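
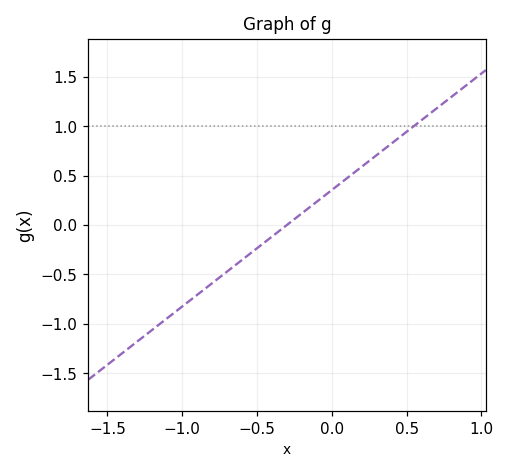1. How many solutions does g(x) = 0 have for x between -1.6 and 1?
1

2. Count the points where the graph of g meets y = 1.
1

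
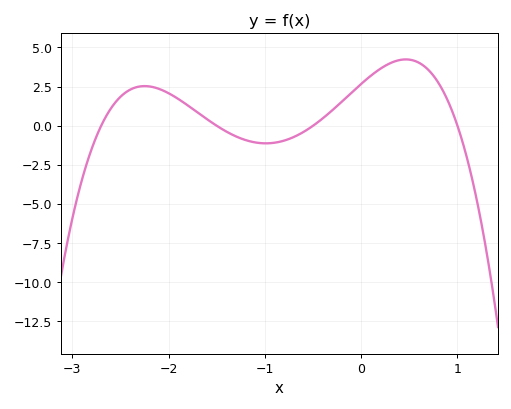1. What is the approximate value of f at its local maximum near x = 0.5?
4.2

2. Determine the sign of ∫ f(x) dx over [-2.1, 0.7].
positive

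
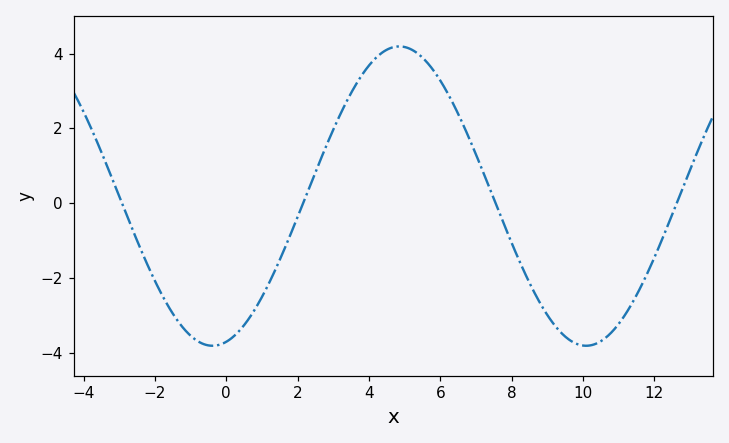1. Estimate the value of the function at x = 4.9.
4.2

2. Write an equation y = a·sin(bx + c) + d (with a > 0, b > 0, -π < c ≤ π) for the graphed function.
y = 4sin(0.6x - 1.3) + 0.19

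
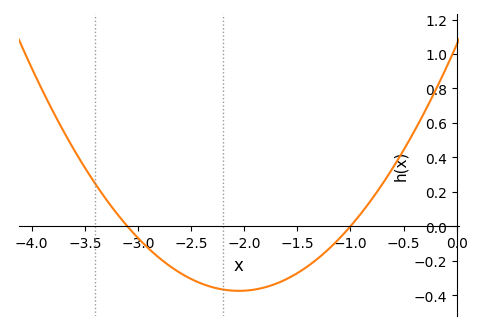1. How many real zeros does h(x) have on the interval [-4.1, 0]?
2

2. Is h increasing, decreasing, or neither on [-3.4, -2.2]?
decreasing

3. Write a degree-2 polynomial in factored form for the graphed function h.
y = 0.34(x + 3.1)(x + 1)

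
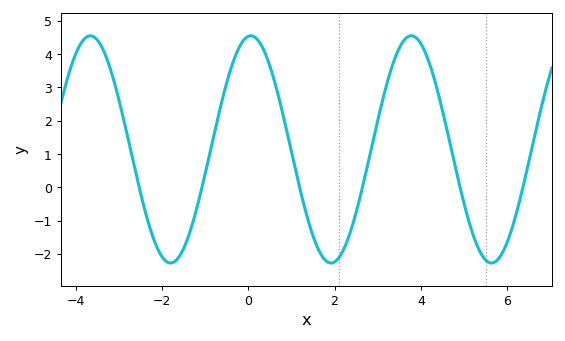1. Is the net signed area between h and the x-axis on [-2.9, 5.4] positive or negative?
positive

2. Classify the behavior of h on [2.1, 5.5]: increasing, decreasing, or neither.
neither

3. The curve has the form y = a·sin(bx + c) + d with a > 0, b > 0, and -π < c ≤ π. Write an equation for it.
y = 3.41sin(1.7x + 1.5) + 1.14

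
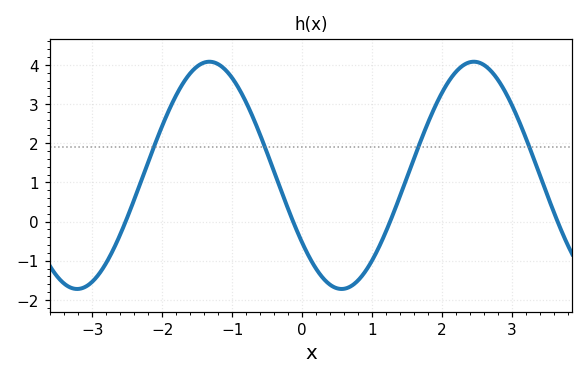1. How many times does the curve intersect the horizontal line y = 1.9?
4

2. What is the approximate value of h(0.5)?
-1.7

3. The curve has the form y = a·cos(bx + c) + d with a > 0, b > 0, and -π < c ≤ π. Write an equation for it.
y = 2.9cos(1.66x + 2.2) + 1.18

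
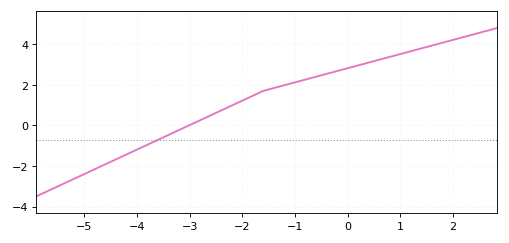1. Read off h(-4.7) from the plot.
-2.04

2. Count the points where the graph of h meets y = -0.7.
1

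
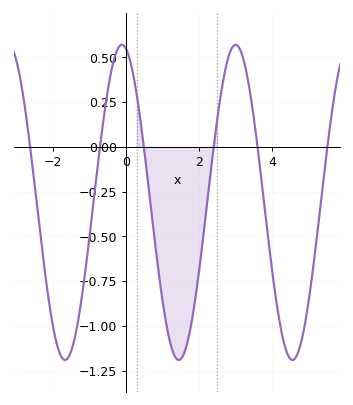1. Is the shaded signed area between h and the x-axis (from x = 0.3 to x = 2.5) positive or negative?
negative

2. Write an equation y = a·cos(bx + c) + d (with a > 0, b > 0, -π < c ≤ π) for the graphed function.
y = 0.88cos(2.02x + 0.21) - 0.31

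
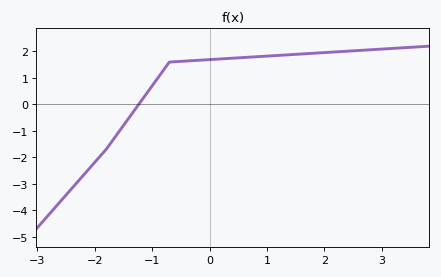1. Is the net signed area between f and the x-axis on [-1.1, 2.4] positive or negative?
positive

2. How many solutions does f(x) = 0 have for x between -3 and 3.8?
1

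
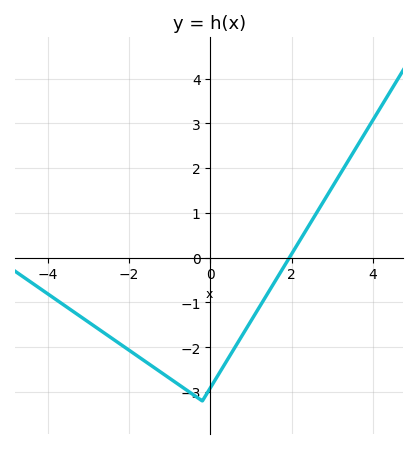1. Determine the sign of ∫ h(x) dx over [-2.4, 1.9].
negative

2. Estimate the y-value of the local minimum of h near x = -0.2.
-3.2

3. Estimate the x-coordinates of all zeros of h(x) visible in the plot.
2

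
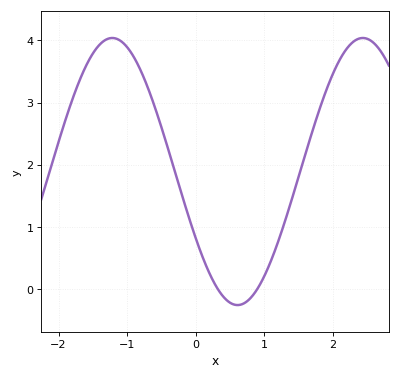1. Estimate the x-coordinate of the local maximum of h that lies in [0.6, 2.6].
2.44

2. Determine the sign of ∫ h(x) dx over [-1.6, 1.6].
positive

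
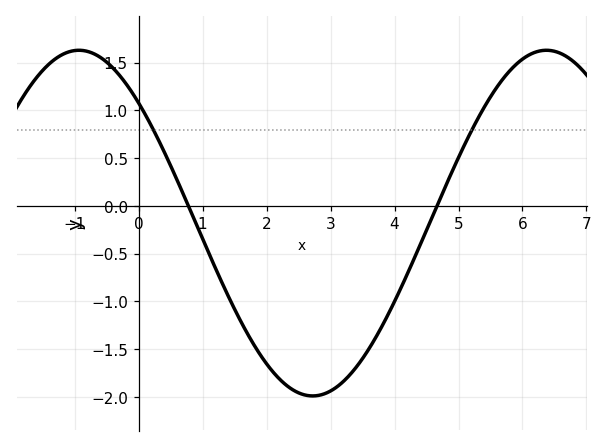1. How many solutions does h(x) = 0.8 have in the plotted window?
2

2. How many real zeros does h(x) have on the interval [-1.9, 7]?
2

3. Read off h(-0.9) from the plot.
1.65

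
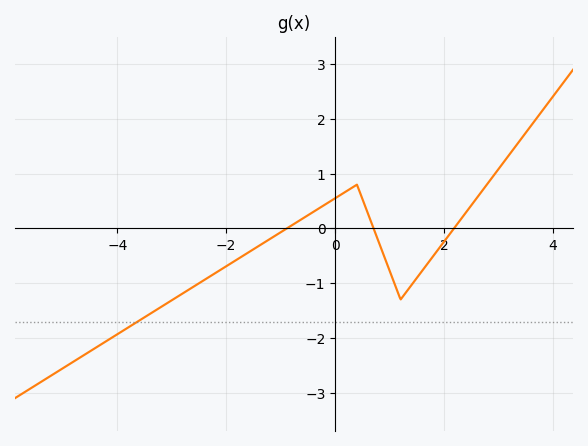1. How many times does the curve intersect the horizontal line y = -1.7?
1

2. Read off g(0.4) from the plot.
0.8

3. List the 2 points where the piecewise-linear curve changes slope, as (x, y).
(0.4, 0.8); (1.2, -1.3)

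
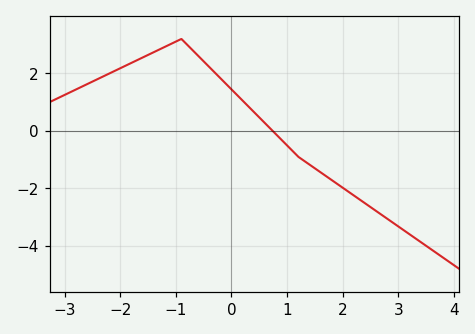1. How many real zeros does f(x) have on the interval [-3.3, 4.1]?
1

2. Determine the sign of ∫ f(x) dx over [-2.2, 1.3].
positive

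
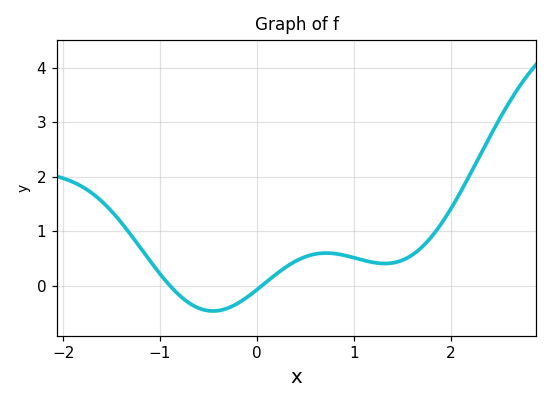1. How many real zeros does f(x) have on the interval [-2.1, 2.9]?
2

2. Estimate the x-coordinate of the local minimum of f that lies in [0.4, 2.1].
1.3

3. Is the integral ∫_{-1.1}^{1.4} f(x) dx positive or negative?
positive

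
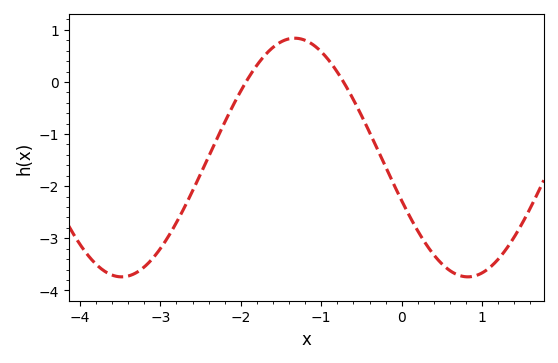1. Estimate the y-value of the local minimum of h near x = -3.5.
-3.7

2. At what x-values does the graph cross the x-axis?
-1.9, -0.7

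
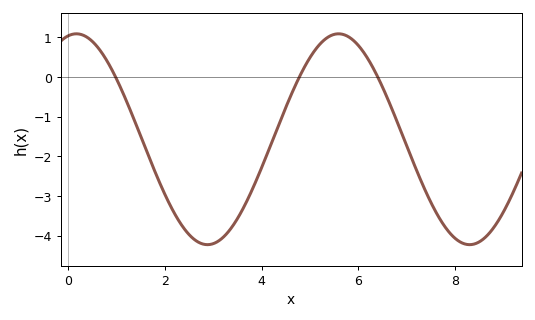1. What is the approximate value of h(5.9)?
0.919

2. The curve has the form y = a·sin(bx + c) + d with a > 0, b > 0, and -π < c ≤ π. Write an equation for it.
y = 2.66sin(1.16x + 1.37) - 1.57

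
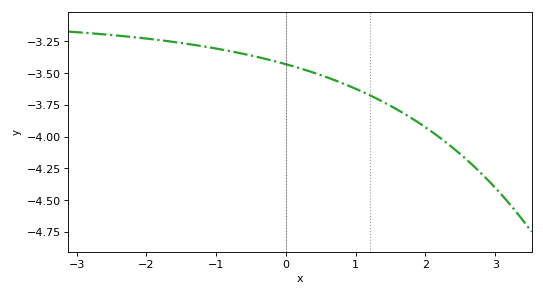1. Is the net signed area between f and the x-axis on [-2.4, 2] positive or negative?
negative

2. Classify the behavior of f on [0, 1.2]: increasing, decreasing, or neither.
decreasing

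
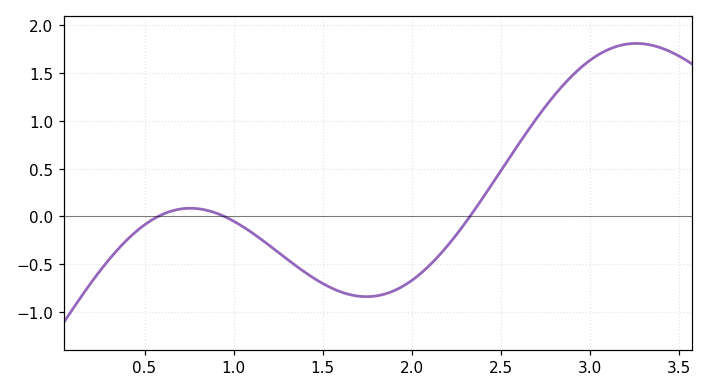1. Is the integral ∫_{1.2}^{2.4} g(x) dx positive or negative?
negative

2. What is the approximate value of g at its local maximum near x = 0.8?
0.1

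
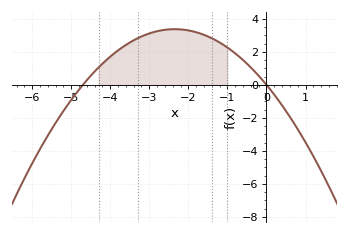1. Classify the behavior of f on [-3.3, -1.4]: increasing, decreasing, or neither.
neither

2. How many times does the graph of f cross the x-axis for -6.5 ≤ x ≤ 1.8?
2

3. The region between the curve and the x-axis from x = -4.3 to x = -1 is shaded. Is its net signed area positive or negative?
positive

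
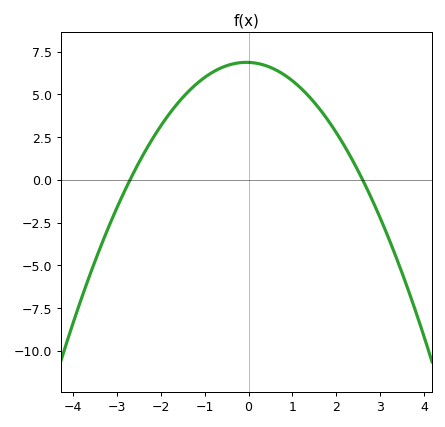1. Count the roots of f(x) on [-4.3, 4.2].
2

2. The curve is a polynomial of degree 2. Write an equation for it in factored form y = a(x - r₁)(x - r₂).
y = -0.98(x + 2.7)(x - 2.6)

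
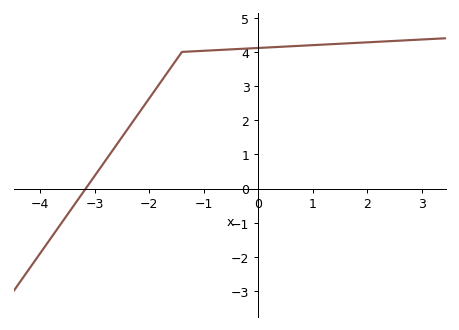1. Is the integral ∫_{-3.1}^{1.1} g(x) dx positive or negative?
positive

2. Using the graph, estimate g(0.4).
4.1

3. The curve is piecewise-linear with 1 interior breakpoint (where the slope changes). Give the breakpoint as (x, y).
(-1.4, 4)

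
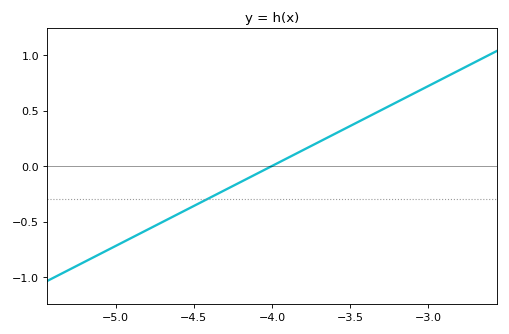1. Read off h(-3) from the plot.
0.72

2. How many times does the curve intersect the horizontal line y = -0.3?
1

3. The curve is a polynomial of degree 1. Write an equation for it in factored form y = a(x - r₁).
y = 0.72(x + 4)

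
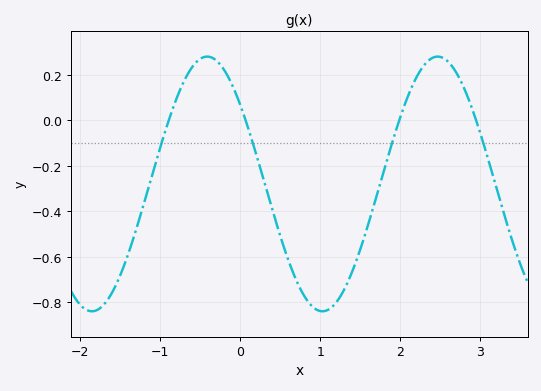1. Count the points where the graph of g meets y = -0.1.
4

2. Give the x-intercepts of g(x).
-0.9, 0.1, 2, 2.9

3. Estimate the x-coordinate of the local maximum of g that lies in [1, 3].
2.5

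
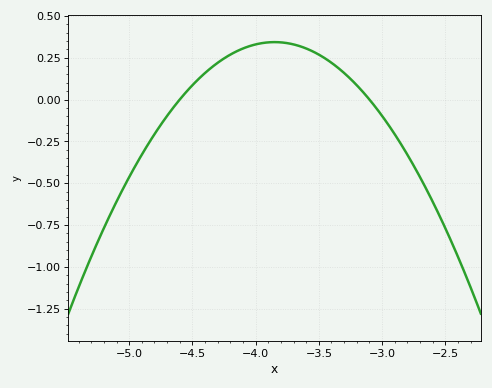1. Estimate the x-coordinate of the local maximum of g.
-3.85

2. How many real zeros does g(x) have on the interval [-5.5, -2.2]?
2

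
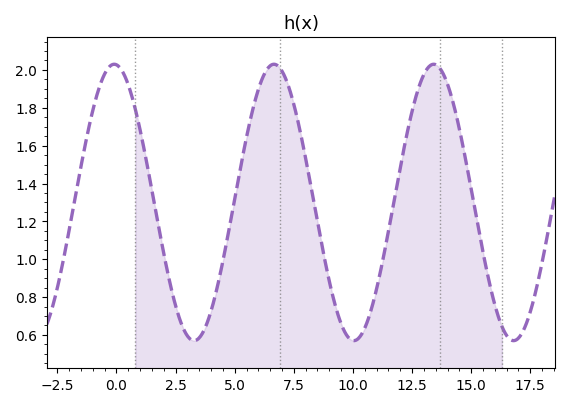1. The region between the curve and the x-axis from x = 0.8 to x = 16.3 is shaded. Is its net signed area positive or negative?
positive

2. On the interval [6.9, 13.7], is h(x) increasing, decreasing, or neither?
neither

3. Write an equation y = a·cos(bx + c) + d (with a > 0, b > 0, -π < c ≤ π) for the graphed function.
y = 0.73cos(0.93x + 0.09) + 1.3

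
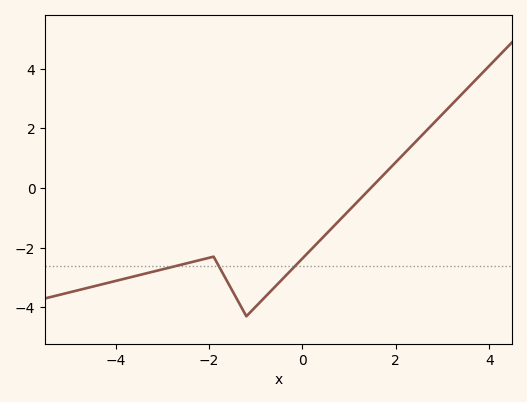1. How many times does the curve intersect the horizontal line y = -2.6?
3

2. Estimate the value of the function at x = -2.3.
-2.4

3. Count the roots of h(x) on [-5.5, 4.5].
1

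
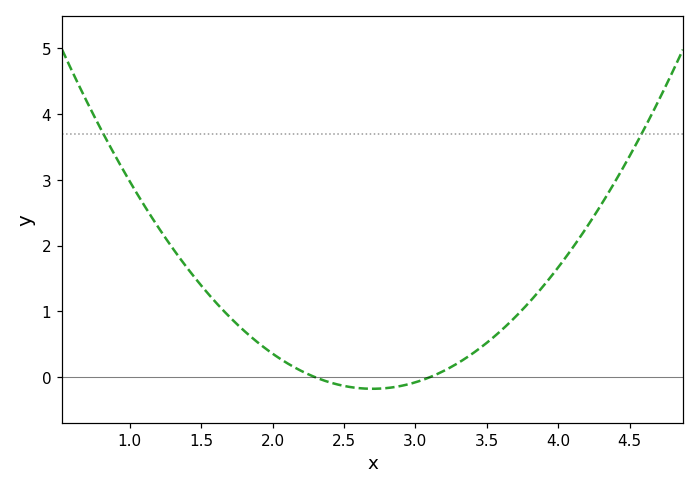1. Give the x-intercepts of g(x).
2.3, 3.1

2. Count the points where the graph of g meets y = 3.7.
2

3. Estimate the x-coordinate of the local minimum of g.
2.7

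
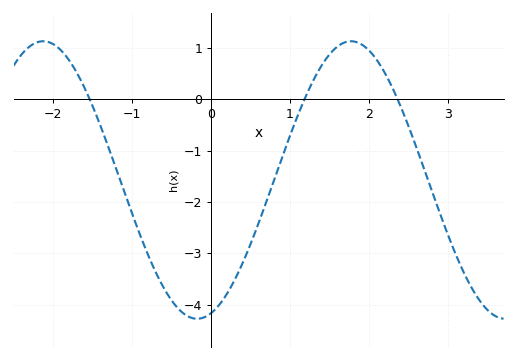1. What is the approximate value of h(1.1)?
-0.321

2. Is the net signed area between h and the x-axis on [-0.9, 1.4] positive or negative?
negative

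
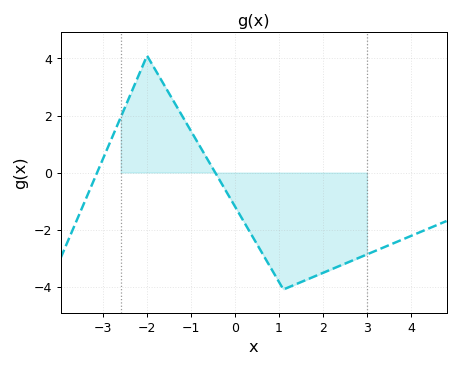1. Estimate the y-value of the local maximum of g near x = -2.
4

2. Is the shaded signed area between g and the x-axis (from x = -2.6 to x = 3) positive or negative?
negative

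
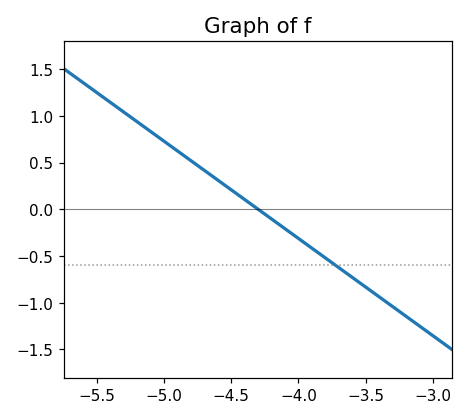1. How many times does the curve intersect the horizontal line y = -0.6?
1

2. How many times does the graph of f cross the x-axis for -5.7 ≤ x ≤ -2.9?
1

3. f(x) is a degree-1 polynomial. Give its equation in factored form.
y = -1.04(x + 4.3)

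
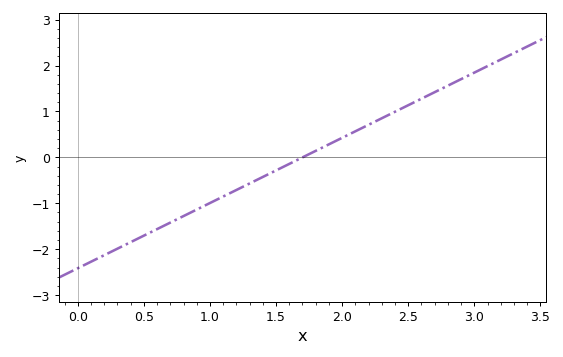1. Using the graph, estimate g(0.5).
-1.7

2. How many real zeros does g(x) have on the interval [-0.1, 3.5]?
1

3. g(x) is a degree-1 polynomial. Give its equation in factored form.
y = 1.42(x - 1.7)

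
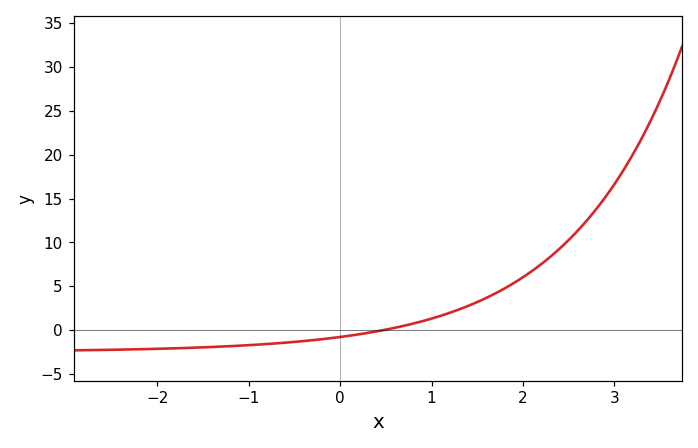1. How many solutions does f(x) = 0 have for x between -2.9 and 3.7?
1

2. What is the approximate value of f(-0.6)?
-1.42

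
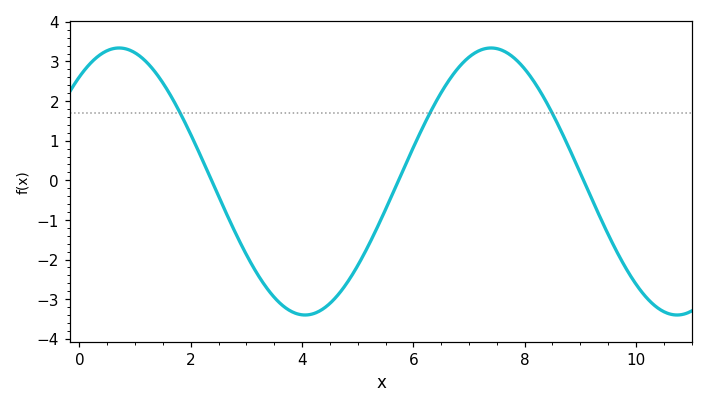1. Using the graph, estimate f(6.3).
1.7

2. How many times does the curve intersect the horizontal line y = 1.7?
3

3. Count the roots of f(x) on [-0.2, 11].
3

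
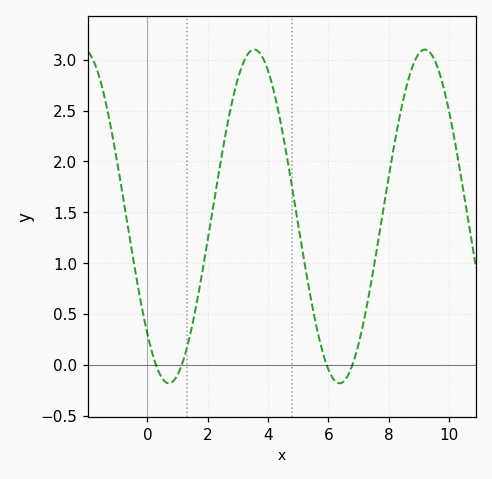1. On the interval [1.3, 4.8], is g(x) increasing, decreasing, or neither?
neither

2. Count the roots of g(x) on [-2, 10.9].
4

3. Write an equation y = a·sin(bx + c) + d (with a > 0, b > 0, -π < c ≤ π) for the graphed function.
y = 1.64sin(1.1x - 2.4) + 1.46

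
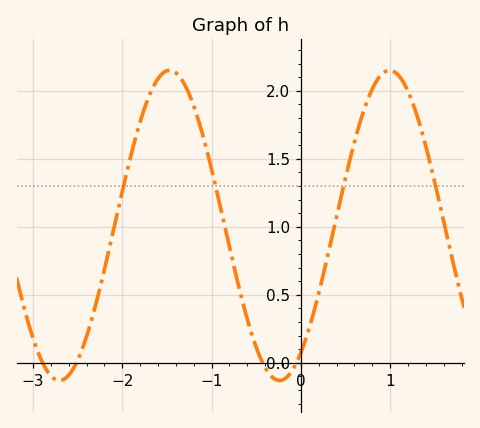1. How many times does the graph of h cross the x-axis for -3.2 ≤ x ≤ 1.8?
4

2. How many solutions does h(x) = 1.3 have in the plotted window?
4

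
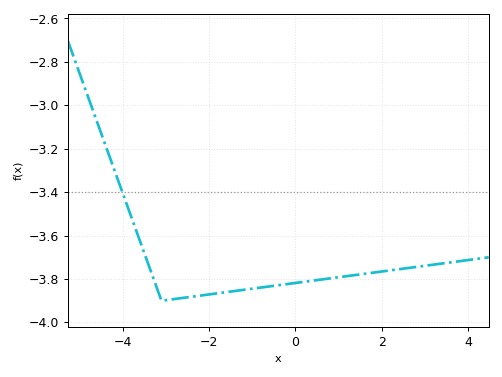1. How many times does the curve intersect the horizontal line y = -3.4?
1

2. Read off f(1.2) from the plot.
-3.79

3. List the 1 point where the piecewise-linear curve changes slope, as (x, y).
(-3.1, -3.9)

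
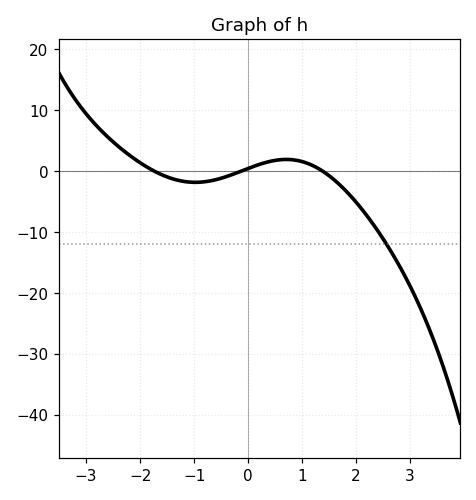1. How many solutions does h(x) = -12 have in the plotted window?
1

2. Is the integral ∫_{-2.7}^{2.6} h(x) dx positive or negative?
negative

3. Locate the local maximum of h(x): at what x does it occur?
0.708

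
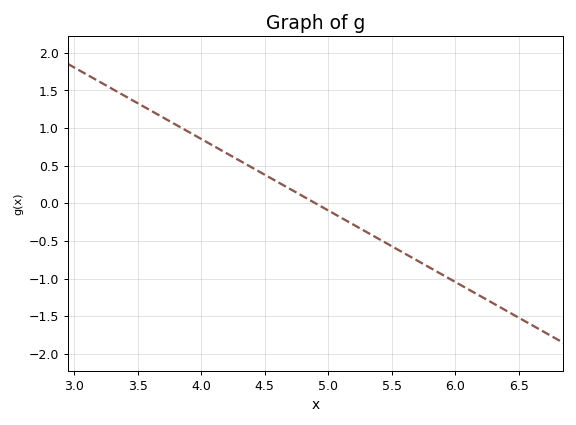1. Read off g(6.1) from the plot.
-1.15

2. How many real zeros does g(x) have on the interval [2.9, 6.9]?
1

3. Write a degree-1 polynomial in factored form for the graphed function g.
y = -0.95(x - 4.9)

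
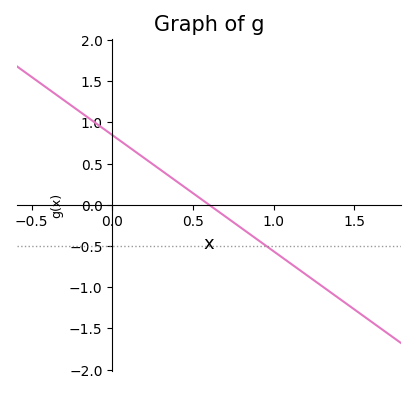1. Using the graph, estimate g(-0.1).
1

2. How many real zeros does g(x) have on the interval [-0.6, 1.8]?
1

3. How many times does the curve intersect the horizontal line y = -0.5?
1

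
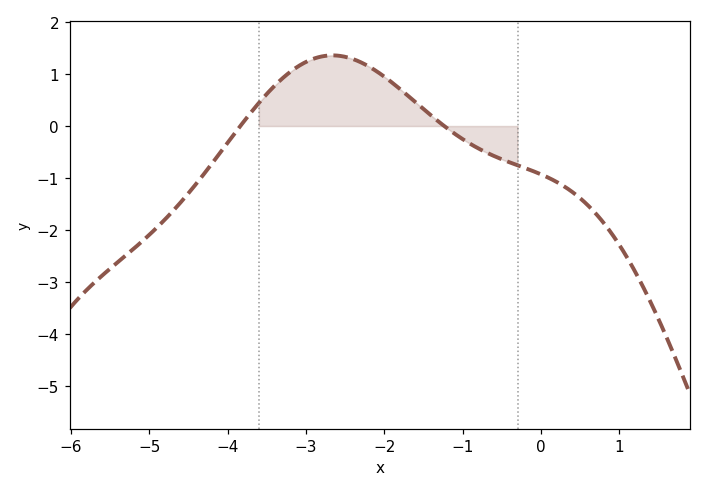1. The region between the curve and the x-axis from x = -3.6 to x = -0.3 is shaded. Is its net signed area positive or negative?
positive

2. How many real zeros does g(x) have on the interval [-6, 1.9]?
2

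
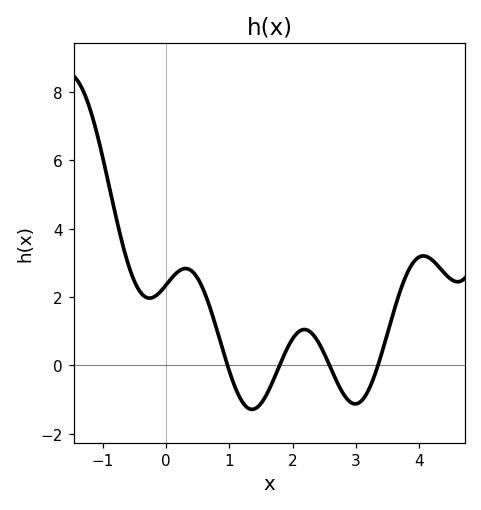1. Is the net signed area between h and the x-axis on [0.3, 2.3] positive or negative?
positive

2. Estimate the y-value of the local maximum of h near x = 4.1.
3.2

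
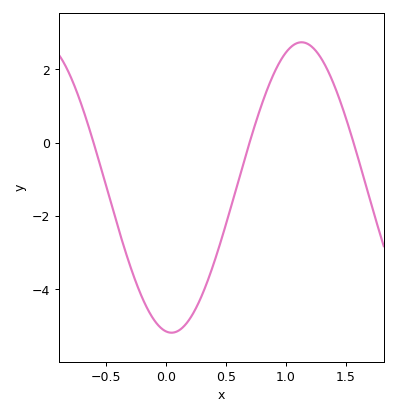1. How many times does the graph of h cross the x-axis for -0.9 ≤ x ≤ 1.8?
3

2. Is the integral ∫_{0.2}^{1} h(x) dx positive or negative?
negative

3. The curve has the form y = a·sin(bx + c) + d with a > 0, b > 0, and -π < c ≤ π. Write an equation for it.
y = 3.96sin(2.89x - 1.7) - 1.22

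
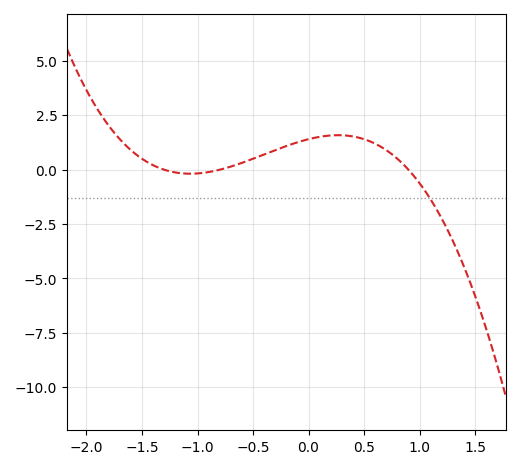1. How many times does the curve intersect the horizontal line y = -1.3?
1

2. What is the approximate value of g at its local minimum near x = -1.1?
-0.2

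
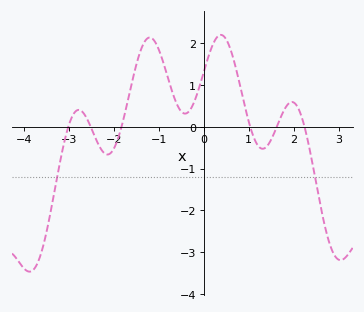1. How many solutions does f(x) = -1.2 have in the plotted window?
2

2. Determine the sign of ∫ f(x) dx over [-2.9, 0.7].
positive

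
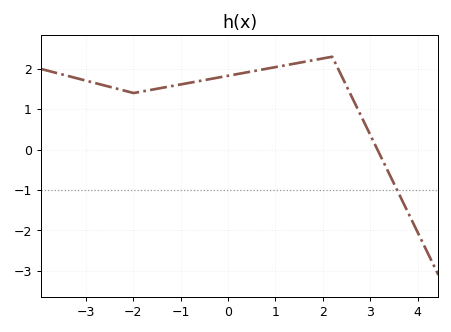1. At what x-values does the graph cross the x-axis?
3.15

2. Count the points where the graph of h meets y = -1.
1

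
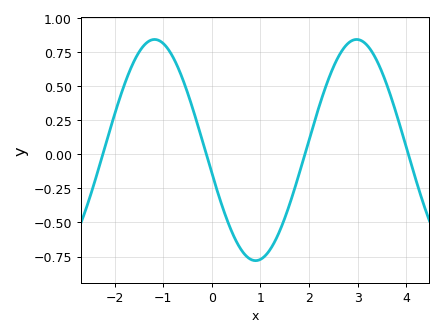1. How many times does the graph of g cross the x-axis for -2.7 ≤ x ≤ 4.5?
4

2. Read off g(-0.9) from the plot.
0.76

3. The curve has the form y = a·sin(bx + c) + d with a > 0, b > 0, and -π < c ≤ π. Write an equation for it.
y = 0.81sin(1.5x - 2.9) + 0.03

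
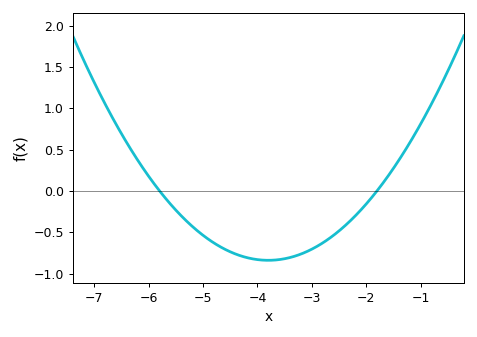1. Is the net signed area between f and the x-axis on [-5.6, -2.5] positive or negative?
negative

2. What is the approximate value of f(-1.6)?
0.2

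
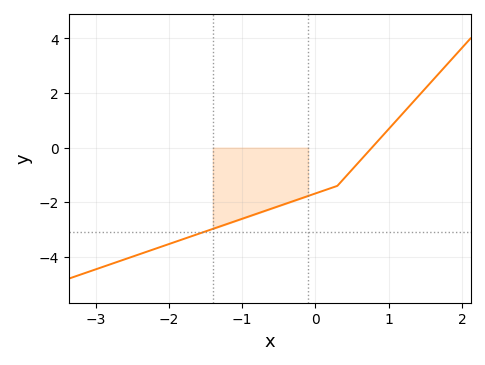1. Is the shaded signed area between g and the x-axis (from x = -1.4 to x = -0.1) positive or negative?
negative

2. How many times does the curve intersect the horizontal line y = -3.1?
1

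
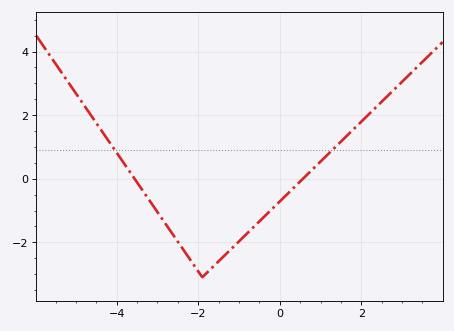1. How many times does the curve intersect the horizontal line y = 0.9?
2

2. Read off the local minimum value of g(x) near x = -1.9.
-3.1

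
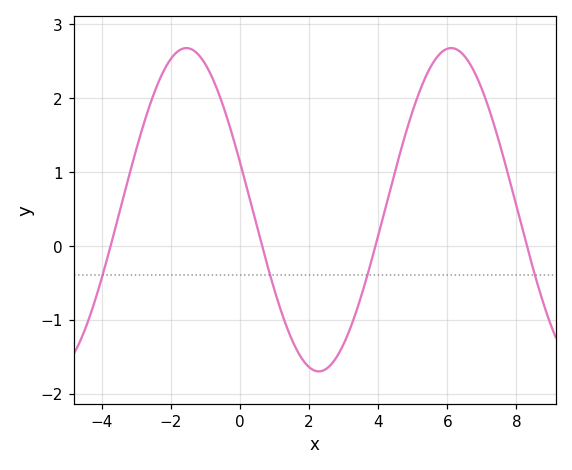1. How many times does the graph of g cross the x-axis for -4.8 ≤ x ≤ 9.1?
4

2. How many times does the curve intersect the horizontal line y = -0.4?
4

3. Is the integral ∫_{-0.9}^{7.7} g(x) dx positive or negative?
positive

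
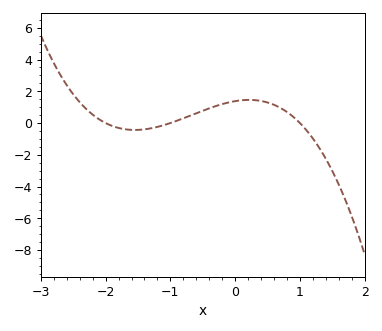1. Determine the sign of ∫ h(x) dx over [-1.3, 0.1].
positive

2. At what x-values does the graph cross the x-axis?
-2, -1, 1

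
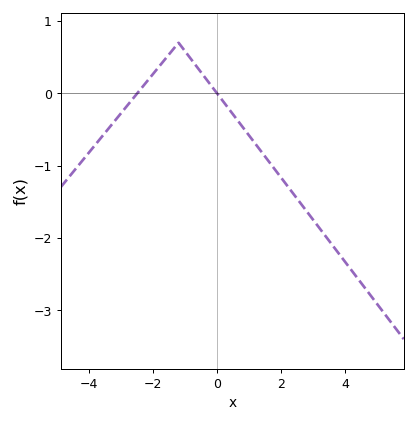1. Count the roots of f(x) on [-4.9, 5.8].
2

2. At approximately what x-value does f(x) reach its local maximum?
-1.2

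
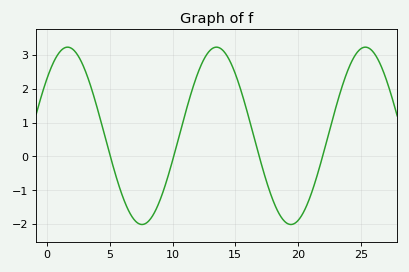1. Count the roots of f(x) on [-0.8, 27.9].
4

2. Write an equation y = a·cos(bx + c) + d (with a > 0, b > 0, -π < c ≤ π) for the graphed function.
y = 2.62cos(0.53x - 0.87) + 0.61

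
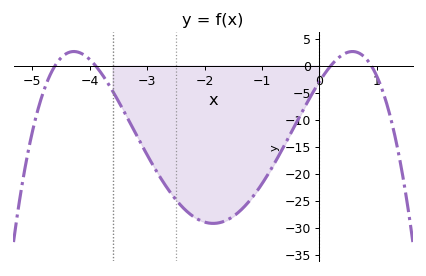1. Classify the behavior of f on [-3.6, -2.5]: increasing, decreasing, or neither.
decreasing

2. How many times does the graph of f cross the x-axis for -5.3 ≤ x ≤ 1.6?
4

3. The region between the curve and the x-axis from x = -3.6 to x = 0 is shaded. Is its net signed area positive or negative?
negative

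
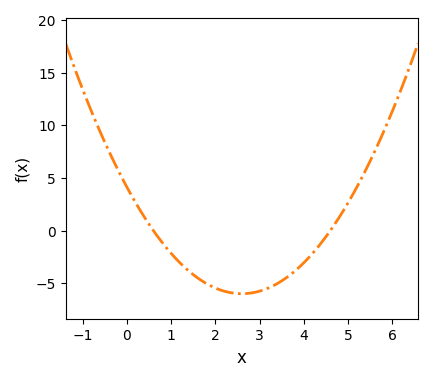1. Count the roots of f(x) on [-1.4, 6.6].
2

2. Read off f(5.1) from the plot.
3.38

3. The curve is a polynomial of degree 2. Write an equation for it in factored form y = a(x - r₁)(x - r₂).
y = 1.5(x - 0.6)(x - 4.6)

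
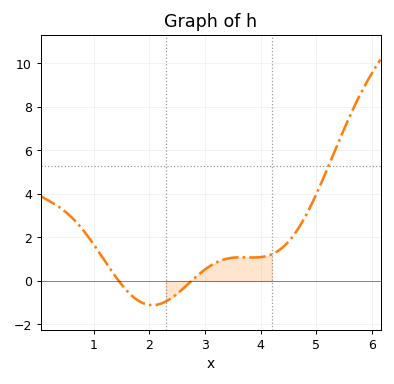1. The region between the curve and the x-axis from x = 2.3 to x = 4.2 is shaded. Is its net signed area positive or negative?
positive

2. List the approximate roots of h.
1.5, 2.8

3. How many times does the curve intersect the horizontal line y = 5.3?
1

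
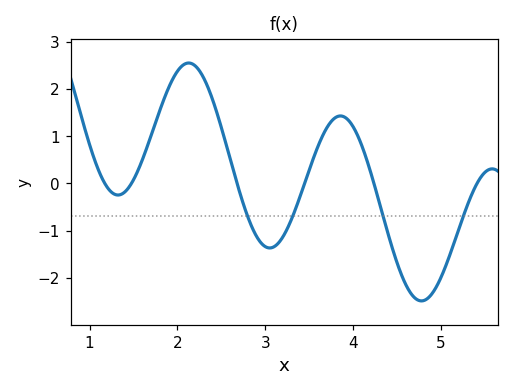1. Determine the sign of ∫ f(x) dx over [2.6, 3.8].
negative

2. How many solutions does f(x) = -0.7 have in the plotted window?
4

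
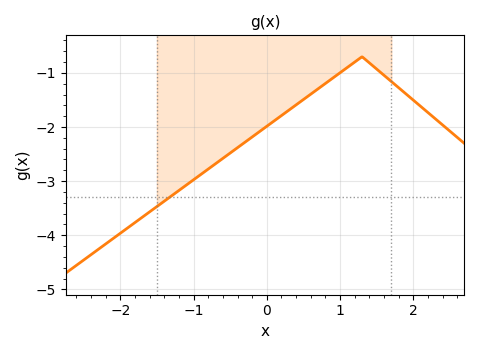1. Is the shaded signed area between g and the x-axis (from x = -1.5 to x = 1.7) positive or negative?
negative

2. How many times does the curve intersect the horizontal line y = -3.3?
1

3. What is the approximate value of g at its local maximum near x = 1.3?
-0.701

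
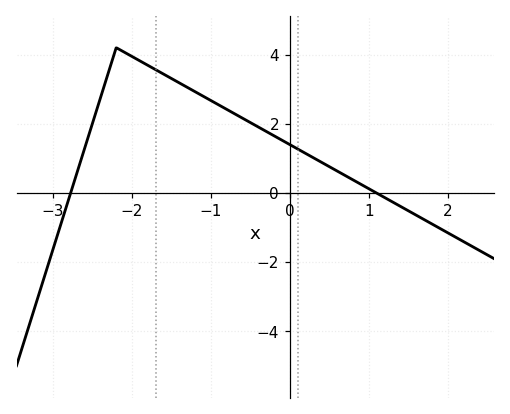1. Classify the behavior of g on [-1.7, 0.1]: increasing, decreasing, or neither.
decreasing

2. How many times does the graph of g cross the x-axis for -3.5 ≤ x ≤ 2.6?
2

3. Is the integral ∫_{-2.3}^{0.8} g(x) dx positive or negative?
positive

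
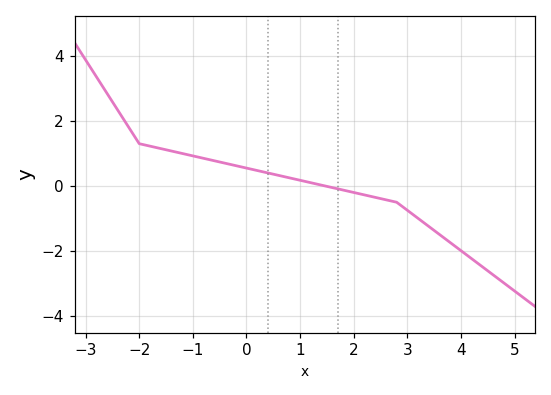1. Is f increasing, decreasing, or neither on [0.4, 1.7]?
decreasing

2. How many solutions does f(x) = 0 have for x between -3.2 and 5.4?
1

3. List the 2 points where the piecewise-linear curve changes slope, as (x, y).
(-2, 1.3); (2.8, -0.5)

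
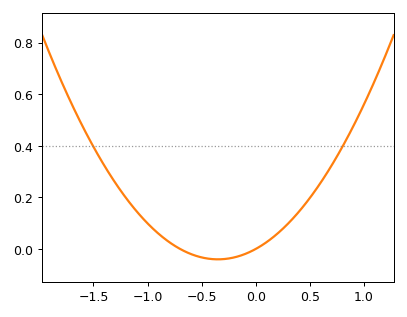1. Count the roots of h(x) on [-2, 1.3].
2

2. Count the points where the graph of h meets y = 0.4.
2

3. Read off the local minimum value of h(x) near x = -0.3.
-0.04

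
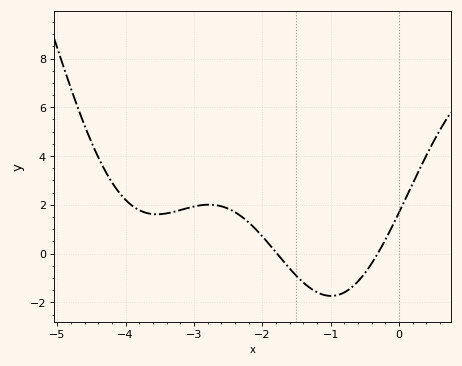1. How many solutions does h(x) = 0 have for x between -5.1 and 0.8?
2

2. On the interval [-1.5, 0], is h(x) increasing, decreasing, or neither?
neither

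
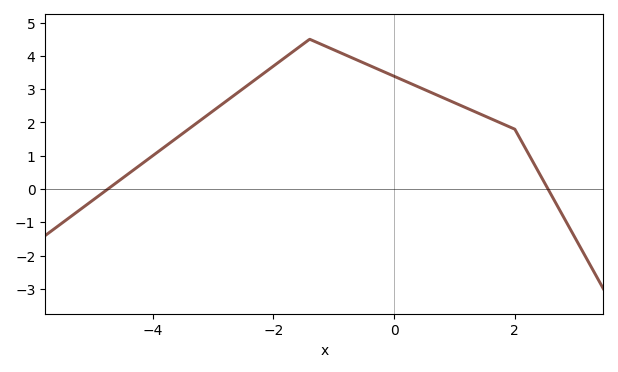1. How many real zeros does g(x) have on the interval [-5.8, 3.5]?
2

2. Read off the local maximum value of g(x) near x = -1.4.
4.5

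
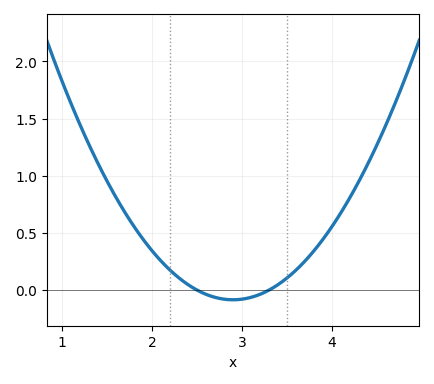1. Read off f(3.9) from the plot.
0.45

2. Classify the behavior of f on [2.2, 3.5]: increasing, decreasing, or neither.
neither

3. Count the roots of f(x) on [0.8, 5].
2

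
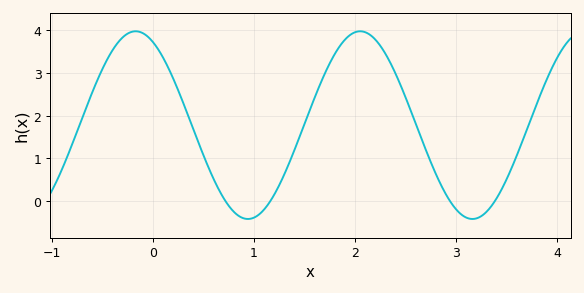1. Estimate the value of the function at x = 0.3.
2.3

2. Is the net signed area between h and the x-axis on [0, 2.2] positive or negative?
positive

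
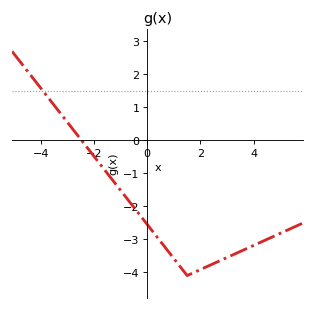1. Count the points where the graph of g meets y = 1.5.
1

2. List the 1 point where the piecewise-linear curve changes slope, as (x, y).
(1.5, -4.1)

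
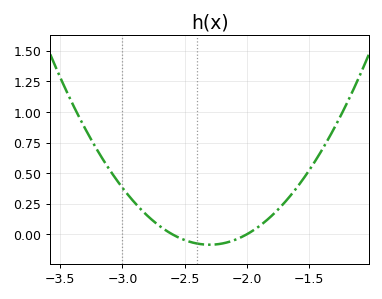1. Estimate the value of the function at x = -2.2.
-0.076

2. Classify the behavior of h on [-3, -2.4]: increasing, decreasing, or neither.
decreasing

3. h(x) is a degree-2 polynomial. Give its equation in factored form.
y = 0.95(x + 2.6)(x + 2)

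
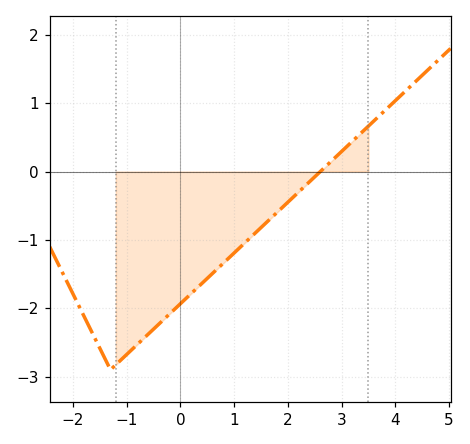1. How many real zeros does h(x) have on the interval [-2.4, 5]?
1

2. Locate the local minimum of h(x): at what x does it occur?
-1.3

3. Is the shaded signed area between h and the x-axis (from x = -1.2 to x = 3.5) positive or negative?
negative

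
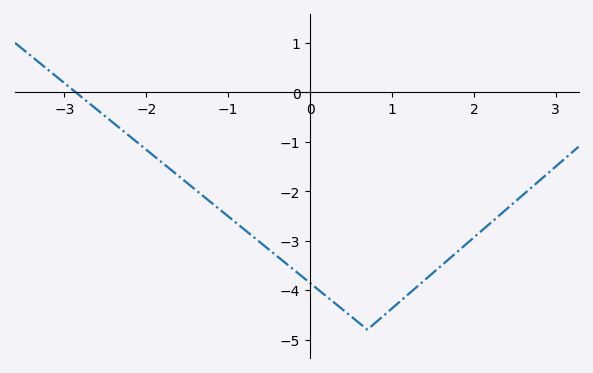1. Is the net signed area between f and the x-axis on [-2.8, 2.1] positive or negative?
negative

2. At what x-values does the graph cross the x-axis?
-2.9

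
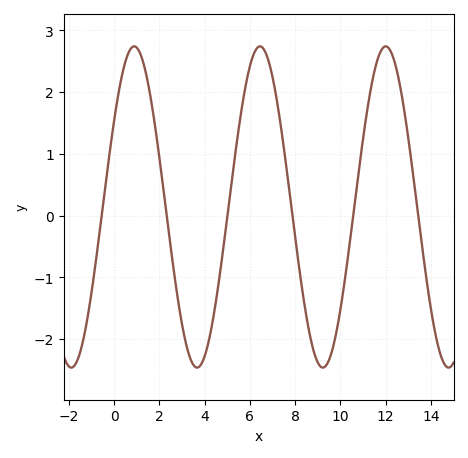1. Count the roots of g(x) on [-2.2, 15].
6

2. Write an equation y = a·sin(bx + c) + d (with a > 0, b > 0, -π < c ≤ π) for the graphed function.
y = 2.6sin(1.13x + 0.57) + 0.14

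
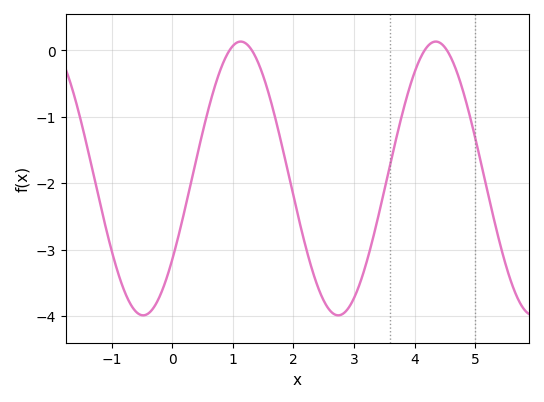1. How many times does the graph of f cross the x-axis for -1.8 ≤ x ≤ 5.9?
4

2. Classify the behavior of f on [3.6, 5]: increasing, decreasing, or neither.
neither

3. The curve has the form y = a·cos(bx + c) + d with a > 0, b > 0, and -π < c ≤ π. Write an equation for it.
y = 2.06cos(1.95x - 2.2) - 1.93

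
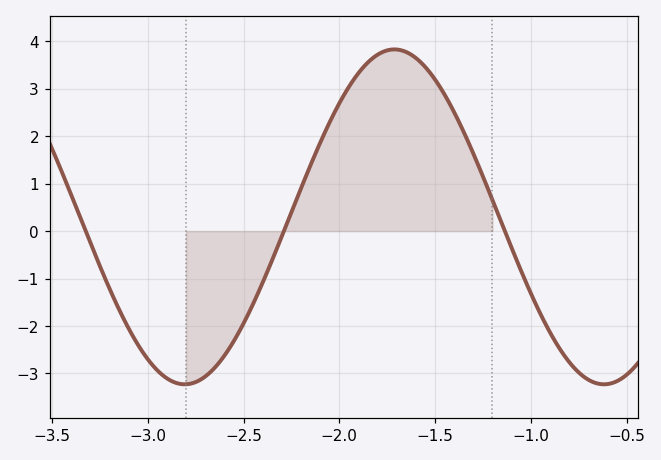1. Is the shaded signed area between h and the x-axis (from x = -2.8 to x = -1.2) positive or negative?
positive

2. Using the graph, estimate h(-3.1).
-2.05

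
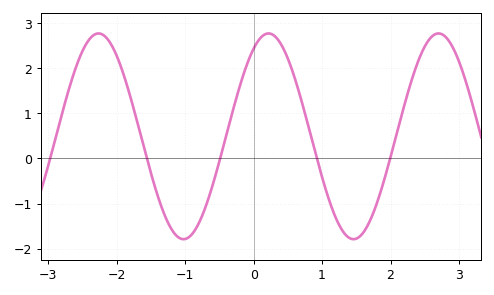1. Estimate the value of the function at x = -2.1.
2.6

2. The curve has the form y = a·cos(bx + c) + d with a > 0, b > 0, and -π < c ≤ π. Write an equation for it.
y = 2.28cos(2.5x - 0.55) + 0.49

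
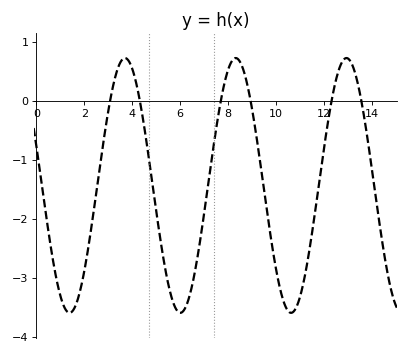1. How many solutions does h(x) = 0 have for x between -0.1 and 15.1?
6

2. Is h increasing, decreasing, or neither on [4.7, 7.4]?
neither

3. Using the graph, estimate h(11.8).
-1.39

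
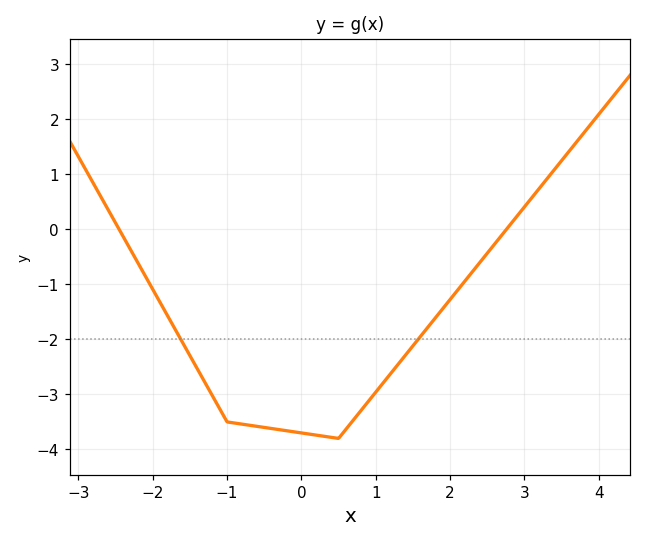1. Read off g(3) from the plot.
0.4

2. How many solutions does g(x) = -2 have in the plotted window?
2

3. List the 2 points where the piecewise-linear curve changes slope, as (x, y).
(-1, -3.5); (0.5, -3.8)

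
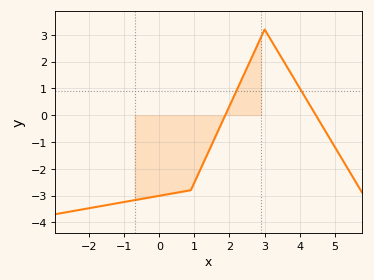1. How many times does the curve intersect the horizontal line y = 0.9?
2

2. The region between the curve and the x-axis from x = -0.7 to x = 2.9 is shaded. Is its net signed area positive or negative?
negative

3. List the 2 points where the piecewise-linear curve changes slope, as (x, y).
(0.9, -2.8); (3, 3.2)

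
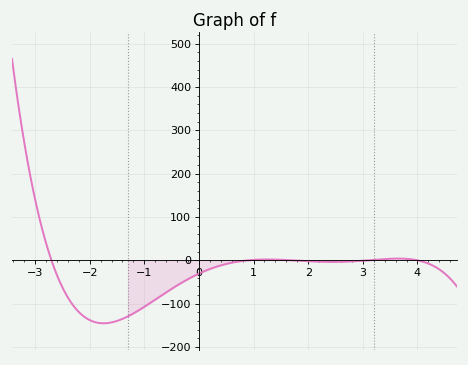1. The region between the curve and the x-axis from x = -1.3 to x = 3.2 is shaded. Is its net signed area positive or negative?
negative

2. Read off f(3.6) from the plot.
3.88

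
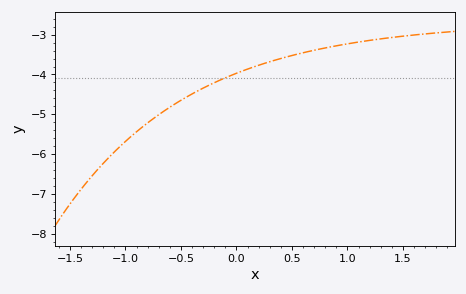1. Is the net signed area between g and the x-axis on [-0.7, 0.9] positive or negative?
negative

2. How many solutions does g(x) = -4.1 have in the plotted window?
1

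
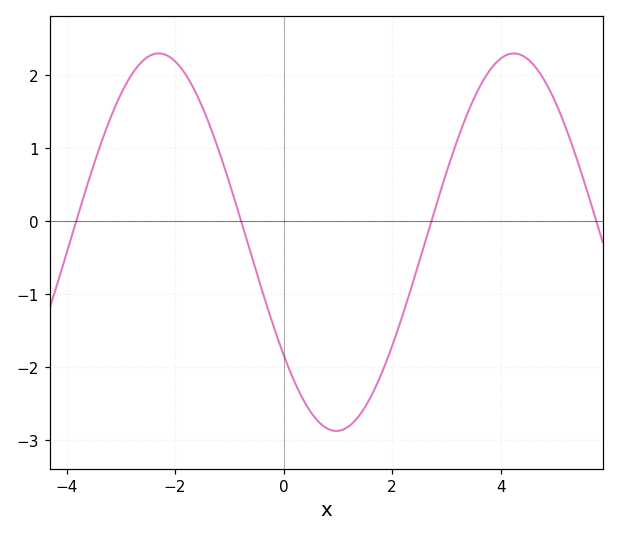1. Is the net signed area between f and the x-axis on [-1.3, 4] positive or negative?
negative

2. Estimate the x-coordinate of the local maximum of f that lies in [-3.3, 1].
-2.4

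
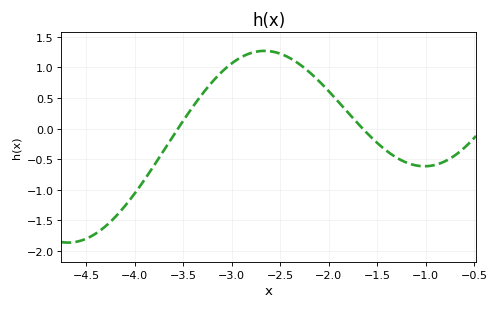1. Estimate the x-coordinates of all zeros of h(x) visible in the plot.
-3.55, -1.65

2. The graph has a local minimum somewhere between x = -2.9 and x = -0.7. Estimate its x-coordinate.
-1.01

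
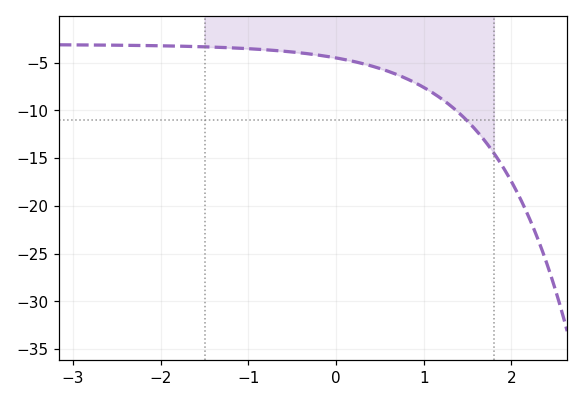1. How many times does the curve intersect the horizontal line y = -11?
1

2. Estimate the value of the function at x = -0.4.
-3.98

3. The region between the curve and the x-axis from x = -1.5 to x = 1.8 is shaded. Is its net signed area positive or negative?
negative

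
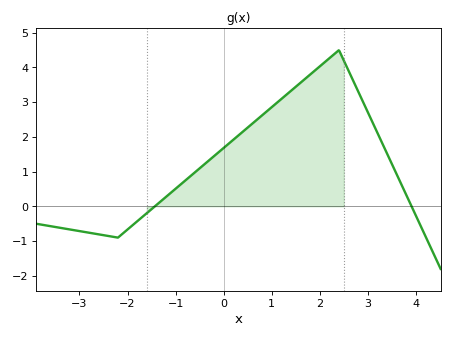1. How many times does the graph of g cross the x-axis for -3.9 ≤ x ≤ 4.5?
2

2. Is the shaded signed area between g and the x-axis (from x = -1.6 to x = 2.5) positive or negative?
positive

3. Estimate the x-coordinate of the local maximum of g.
2.4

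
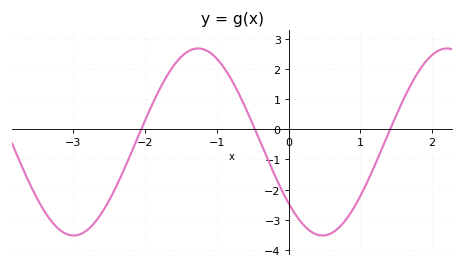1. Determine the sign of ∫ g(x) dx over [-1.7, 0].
positive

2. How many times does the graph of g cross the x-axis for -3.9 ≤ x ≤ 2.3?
3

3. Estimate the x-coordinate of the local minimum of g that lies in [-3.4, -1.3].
-3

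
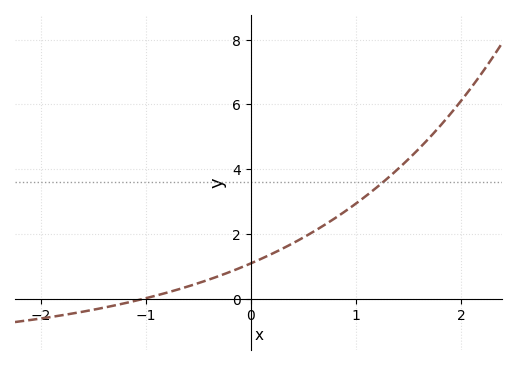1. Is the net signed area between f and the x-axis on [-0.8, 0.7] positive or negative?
positive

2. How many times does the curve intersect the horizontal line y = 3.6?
1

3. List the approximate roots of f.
-1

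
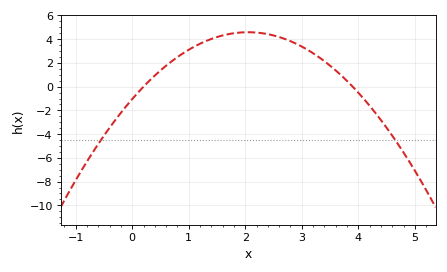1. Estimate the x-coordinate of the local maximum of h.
2.05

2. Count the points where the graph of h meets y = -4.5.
2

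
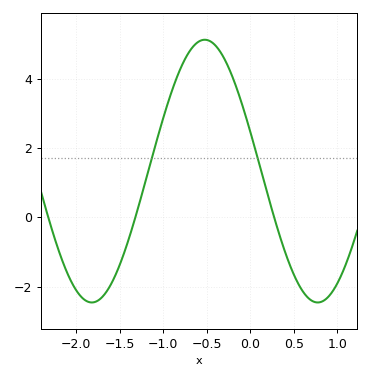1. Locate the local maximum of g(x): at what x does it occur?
-0.524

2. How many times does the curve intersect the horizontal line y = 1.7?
2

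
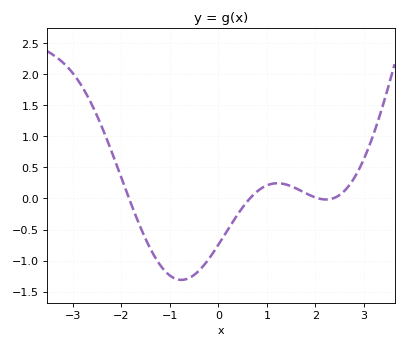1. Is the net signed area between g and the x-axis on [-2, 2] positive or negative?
negative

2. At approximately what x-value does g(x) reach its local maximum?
1.2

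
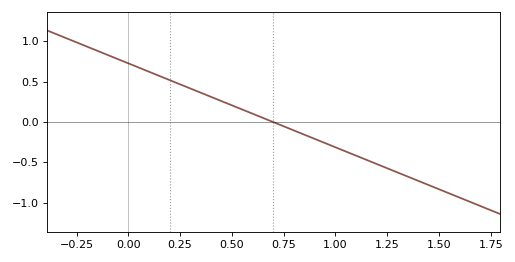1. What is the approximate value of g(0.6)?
0.1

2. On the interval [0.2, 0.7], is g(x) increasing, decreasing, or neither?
decreasing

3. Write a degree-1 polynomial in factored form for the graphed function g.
y = -1.04(x - 0.7)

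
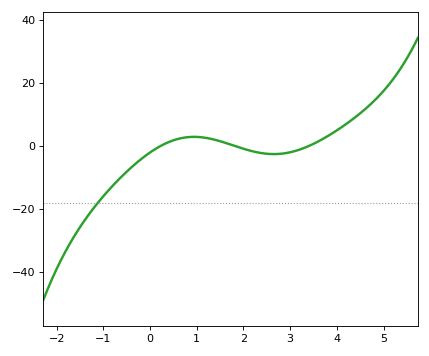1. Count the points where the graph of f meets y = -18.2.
1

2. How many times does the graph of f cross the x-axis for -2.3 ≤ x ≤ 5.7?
3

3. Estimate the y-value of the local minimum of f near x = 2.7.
-2.61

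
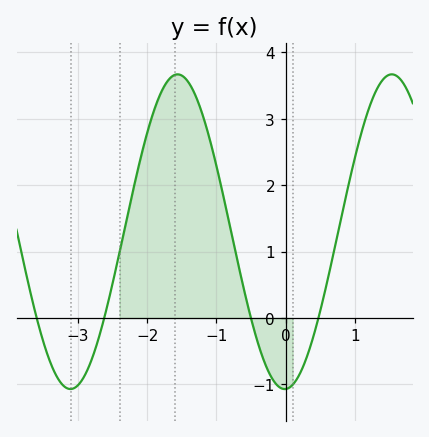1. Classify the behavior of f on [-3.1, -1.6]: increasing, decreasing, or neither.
increasing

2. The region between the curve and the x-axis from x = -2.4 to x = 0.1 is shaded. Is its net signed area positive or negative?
positive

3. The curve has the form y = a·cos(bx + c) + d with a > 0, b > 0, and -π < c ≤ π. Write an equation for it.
y = 2.37cos(2.03x - 3.11) + 1.3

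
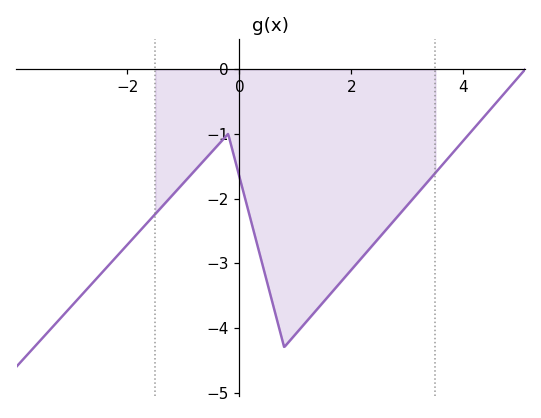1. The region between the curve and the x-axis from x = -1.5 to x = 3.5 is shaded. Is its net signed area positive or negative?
negative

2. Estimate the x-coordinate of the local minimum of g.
0.799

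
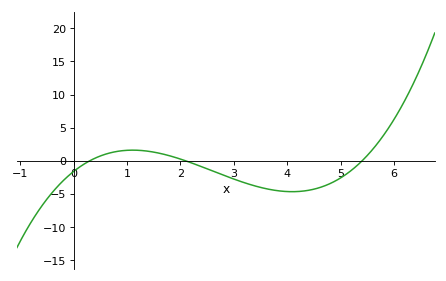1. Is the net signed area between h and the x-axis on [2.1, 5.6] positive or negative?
negative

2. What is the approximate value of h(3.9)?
-4.5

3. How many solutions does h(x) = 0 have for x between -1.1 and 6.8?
3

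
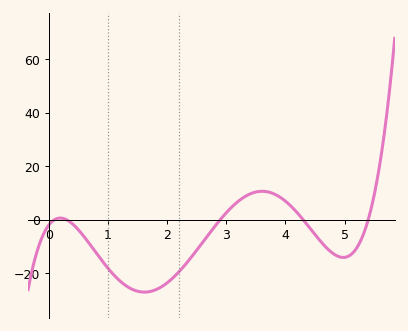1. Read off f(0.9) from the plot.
-15.3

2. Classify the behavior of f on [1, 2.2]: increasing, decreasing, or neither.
neither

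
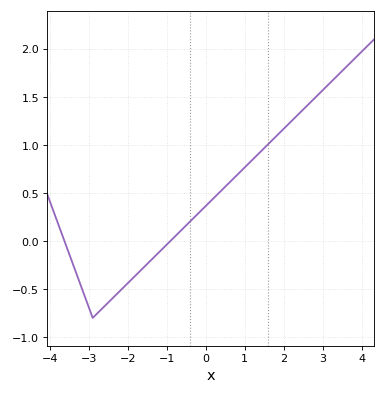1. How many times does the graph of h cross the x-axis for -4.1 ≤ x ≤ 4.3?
2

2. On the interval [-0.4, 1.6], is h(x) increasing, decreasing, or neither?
increasing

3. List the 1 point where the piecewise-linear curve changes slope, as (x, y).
(-2.9, -0.8)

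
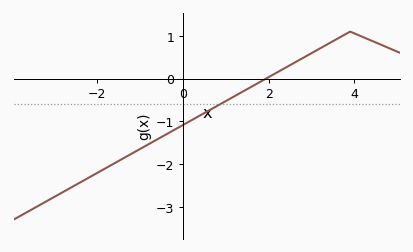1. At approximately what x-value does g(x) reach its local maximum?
4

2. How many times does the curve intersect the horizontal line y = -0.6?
1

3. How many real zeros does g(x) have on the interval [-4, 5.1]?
1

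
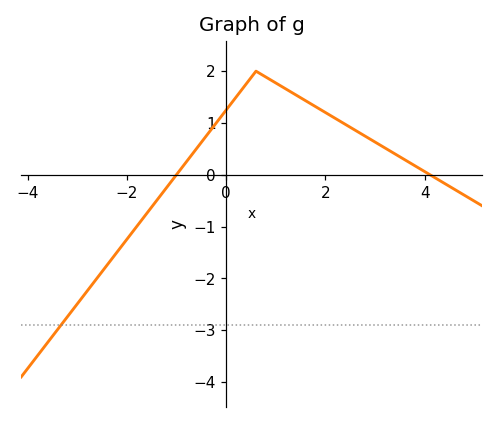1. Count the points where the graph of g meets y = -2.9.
1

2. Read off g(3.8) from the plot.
0.176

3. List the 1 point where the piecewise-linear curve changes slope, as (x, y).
(0.6, 2)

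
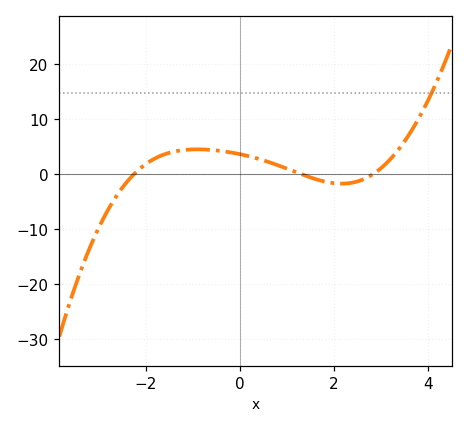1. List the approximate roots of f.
-2.25, 1.3, 2.84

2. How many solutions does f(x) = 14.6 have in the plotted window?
1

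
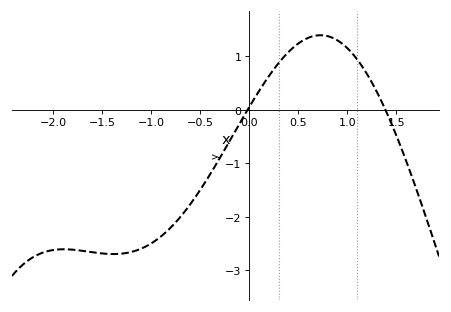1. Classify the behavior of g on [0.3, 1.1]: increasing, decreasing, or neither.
neither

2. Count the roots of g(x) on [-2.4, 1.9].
2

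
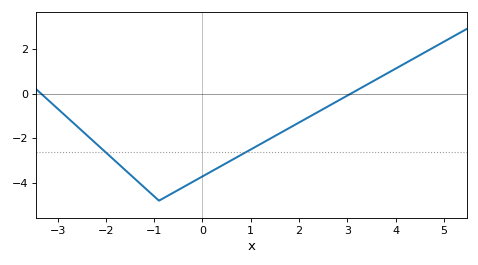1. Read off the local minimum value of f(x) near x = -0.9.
-4.8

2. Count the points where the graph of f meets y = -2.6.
2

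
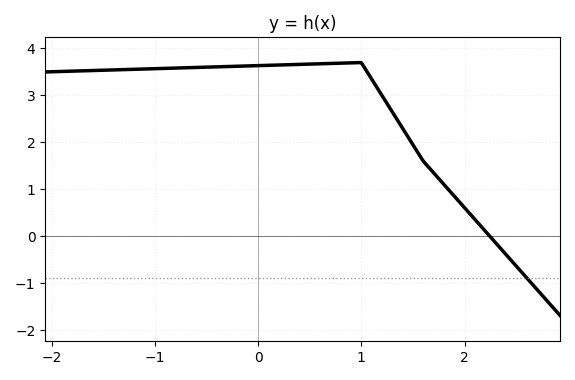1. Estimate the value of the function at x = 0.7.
3.68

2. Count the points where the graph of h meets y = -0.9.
1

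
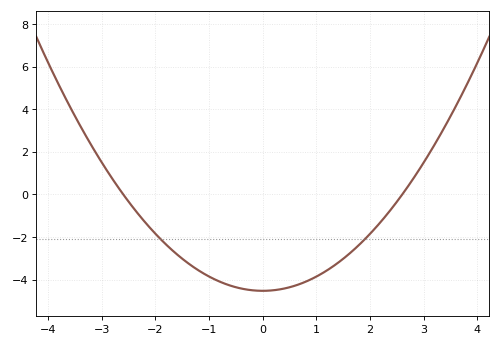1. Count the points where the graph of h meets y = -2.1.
2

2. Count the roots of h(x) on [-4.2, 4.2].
2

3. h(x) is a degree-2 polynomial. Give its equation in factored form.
y = 0.67(x + 2.6)(x - 2.6)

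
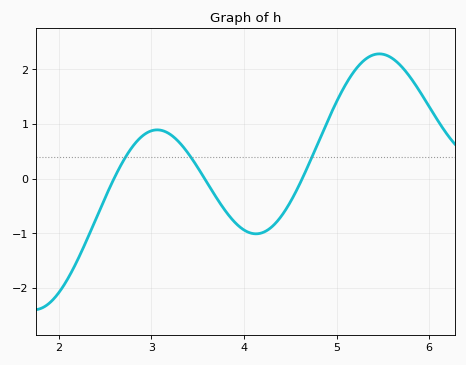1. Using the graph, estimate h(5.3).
2.2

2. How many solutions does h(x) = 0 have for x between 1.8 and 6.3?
3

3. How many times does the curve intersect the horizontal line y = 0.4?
3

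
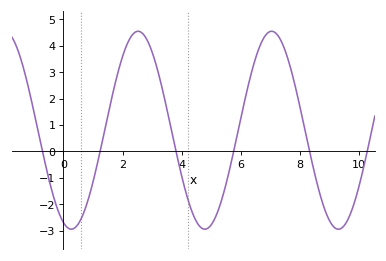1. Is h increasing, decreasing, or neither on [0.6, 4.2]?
neither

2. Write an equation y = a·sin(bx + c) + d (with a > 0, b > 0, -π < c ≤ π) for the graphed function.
y = 3.75sin(1.39x - 1.94) + 0.8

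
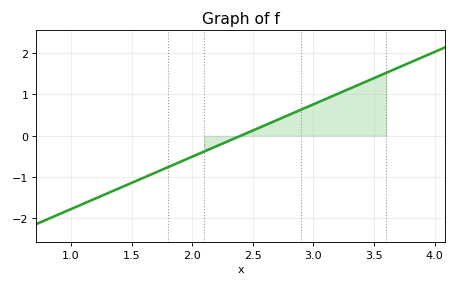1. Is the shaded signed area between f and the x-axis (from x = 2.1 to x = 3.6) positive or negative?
positive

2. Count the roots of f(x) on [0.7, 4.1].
1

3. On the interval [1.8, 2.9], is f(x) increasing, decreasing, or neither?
increasing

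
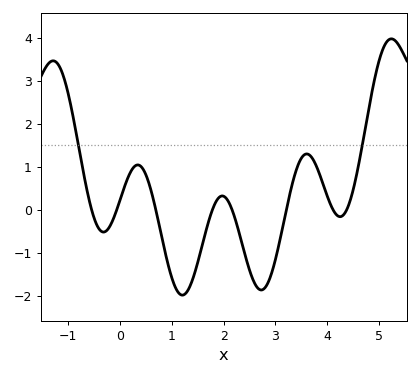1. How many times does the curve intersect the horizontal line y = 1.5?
2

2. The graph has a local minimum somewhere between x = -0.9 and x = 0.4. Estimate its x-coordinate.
-0.3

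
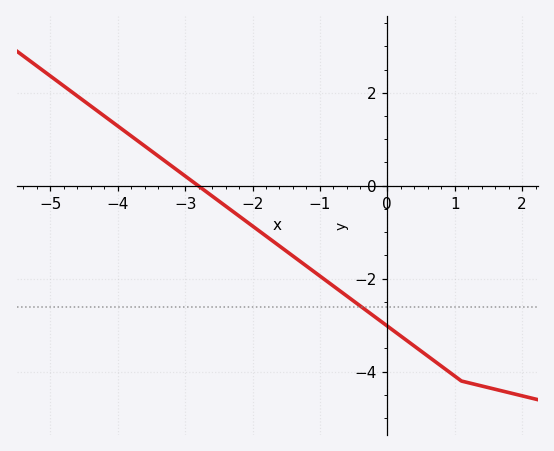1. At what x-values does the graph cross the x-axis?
-2.81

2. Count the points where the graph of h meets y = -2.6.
1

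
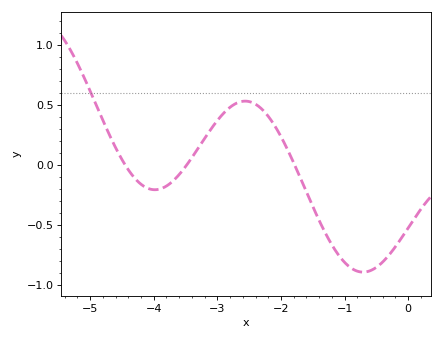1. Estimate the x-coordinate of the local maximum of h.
-2.56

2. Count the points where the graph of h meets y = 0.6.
1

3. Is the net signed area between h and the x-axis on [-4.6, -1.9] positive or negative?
positive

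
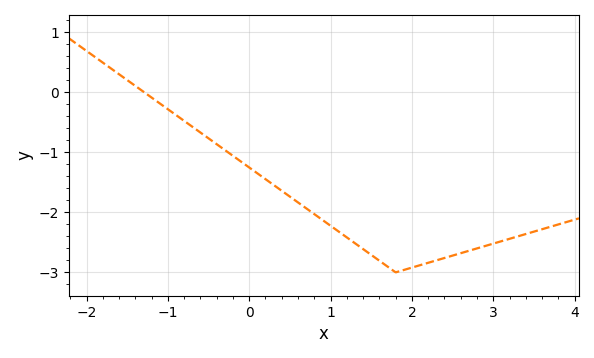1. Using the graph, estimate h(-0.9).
-0.4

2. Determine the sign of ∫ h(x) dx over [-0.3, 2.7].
negative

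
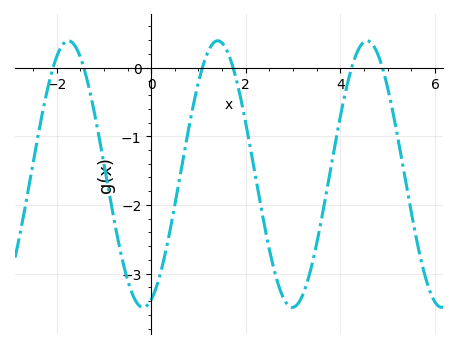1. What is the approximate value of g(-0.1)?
-3.47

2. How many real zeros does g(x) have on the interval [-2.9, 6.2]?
6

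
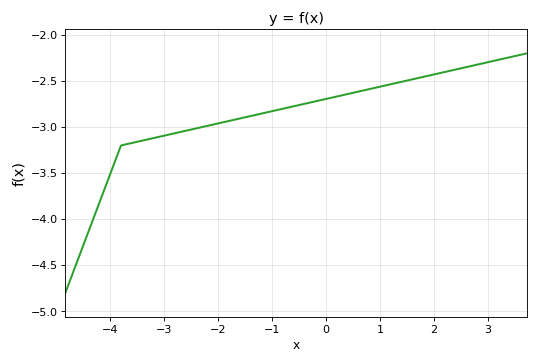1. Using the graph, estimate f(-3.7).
-3.2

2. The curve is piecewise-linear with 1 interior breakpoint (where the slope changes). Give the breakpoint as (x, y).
(-3.8, -3.2)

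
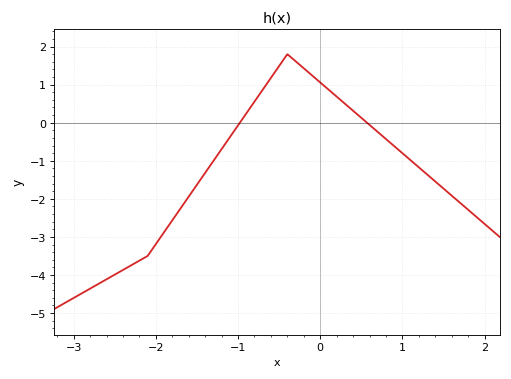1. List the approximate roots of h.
-1, 0.6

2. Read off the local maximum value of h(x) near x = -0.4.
1.8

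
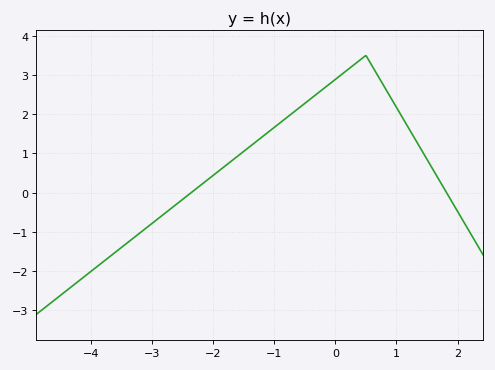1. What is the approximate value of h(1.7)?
0.318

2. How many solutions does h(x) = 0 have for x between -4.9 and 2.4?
2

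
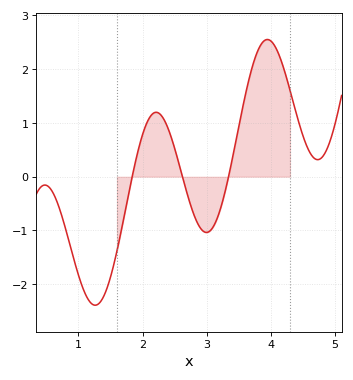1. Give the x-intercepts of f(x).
1.84, 2.62, 3.34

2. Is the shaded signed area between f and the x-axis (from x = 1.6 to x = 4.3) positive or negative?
positive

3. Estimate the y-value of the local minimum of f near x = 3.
-1.04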